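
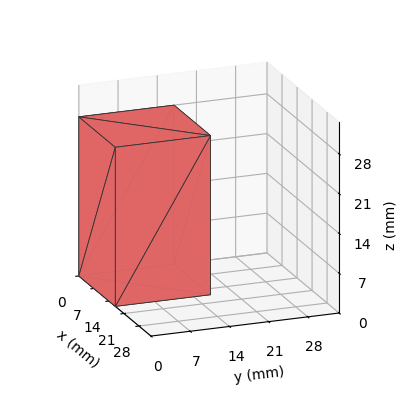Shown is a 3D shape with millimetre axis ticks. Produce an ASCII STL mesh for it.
Reading the render: the shape is a rectangular box, roughly 17 × 17 mm footprint and 28 mm tall (dimensions read to the nearest mm from the axis ticks). For the STL, each face is triangulated and given an outward normal.

solid part
  facet normal 0.0000 0.0000 -1.0000
    outer loop
      vertex 17.0 17.0 0.0
      vertex 17.0 0.0 0.0
      vertex 0.0 0.0 0.0
    endloop
  endfacet
  facet normal 0.0000 0.0000 -1.0000
    outer loop
      vertex 0.0 17.0 0.0
      vertex 17.0 17.0 0.0
      vertex 0.0 0.0 0.0
    endloop
  endfacet
  facet normal 0.0000 0.0000 1.0000
    outer loop
      vertex 0.0 0.0 28.0
      vertex 17.0 0.0 28.0
      vertex 17.0 17.0 28.0
    endloop
  endfacet
  facet normal 0.0000 0.0000 1.0000
    outer loop
      vertex 0.0 0.0 28.0
      vertex 17.0 17.0 28.0
      vertex 0.0 17.0 28.0
    endloop
  endfacet
  facet normal 0.0000 -1.0000 0.0000
    outer loop
      vertex 0.0 0.0 0.0
      vertex 17.0 0.0 0.0
      vertex 17.0 0.0 28.0
    endloop
  endfacet
  facet normal 0.0000 -1.0000 0.0000
    outer loop
      vertex 0.0 0.0 0.0
      vertex 17.0 0.0 28.0
      vertex 0.0 0.0 28.0
    endloop
  endfacet
  facet normal 0.0000 1.0000 0.0000
    outer loop
      vertex 17.0 17.0 28.0
      vertex 17.0 17.0 0.0
      vertex 0.0 17.0 0.0
    endloop
  endfacet
  facet normal 0.0000 1.0000 0.0000
    outer loop
      vertex 0.0 17.0 28.0
      vertex 17.0 17.0 28.0
      vertex 0.0 17.0 0.0
    endloop
  endfacet
  facet normal -1.0000 0.0000 0.0000
    outer loop
      vertex 0.0 17.0 28.0
      vertex 0.0 17.0 0.0
      vertex 0.0 0.0 0.0
    endloop
  endfacet
  facet normal -1.0000 0.0000 0.0000
    outer loop
      vertex 0.0 0.0 28.0
      vertex 0.0 17.0 28.0
      vertex 0.0 0.0 0.0
    endloop
  endfacet
  facet normal 1.0000 0.0000 0.0000
    outer loop
      vertex 17.0 0.0 0.0
      vertex 17.0 17.0 0.0
      vertex 17.0 17.0 28.0
    endloop
  endfacet
  facet normal 1.0000 0.0000 0.0000
    outer loop
      vertex 17.0 0.0 0.0
      vertex 17.0 17.0 28.0
      vertex 17.0 0.0 28.0
    endloop
  endfacet
endsolid part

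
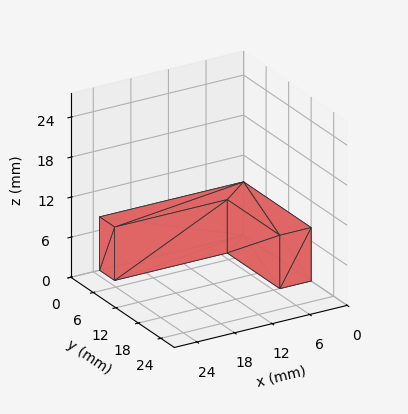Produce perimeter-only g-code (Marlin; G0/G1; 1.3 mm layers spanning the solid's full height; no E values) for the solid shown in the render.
Reading the render: the shape is an L-shaped prism: outer 23 × 18 mm, arm thicknesses ≈ 4 mm (horizontal) and 5 mm (vertical), extruded 8 mm in z (dimensions read to the nearest mm from the axis ticks). For the g-code, the solid's height is divided into equal slices at the stated Δz and each level perimeter traced with G1 moves after a G0 lift.

; perimeter-only toolpath
G21 ; units = mm
G90 ; absolute positioning
G28 ; home
; layer 1
G0 Z1.3
G0 X0.0 Y0.0
G1 X23.0 Y0.0
G1 X23.0 Y4.0
G1 X5.0 Y4.0
G1 X5.0 Y18.0
G1 X0.0 Y18.0
G1 X0.0 Y0.0
; layer 2
G0 Z2.7
G0 X0.0 Y0.0
G1 X23.0 Y0.0
G1 X23.0 Y4.0
G1 X5.0 Y4.0
G1 X5.0 Y18.0
G1 X0.0 Y18.0
G1 X0.0 Y0.0
; layer 3
G0 Z4.0
G0 X0.0 Y0.0
G1 X23.0 Y0.0
G1 X23.0 Y4.0
G1 X5.0 Y4.0
G1 X5.0 Y18.0
G1 X0.0 Y18.0
G1 X0.0 Y0.0
; layer 4
G0 Z5.3
G0 X0.0 Y0.0
G1 X23.0 Y0.0
G1 X23.0 Y4.0
G1 X5.0 Y4.0
G1 X5.0 Y18.0
G1 X0.0 Y18.0
G1 X0.0 Y0.0
; layer 5
G0 Z6.7
G0 X0.0 Y0.0
G1 X23.0 Y0.0
G1 X23.0 Y4.0
G1 X5.0 Y4.0
G1 X5.0 Y18.0
G1 X0.0 Y18.0
G1 X0.0 Y0.0
; layer 6
G0 Z8.0
G0 X0.0 Y0.0
G1 X23.0 Y0.0
G1 X23.0 Y4.0
G1 X5.0 Y4.0
G1 X5.0 Y18.0
G1 X0.0 Y18.0
G1 X0.0 Y0.0
M2 ; end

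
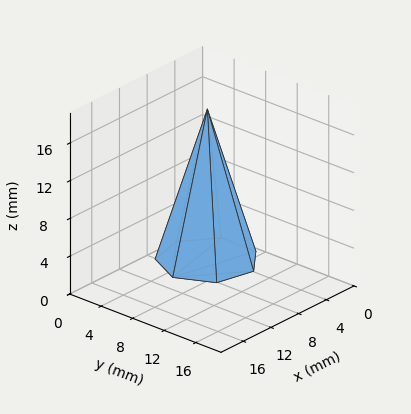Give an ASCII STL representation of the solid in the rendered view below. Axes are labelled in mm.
Reading the render: the shape is a regular 7-sided pyramid, base circumscribed radius ≈ 5 mm, apex at z ≈ 16 mm (dimensions read to the nearest mm from the axis ticks). For the STL, each face is triangulated and given an outward normal.

solid part
  facet normal 0.0000 0.0000 -1.0000
    outer loop
      vertex 3.9 9.9 0.0
      vertex 8.1 8.9 0.0
      vertex 10.0 5.0 0.0
    endloop
  endfacet
  facet normal 0.0000 0.0000 -1.0000
    outer loop
      vertex 0.5 7.2 0.0
      vertex 3.9 9.9 0.0
      vertex 10.0 5.0 0.0
    endloop
  endfacet
  facet normal 0.0000 0.0000 -1.0000
    outer loop
      vertex 0.5 2.8 0.0
      vertex 0.5 7.2 0.0
      vertex 10.0 5.0 0.0
    endloop
  endfacet
  facet normal 0.0000 0.0000 -1.0000
    outer loop
      vertex 3.9 0.1 0.0
      vertex 0.5 2.8 0.0
      vertex 10.0 5.0 0.0
    endloop
  endfacet
  facet normal 0.0000 0.0000 -1.0000
    outer loop
      vertex 8.1 1.1 0.0
      vertex 3.9 0.1 0.0
      vertex 10.0 5.0 0.0
    endloop
  endfacet
  facet normal 0.8655 0.4216 0.2705
    outer loop
      vertex 10.0 5.0 0.0
      vertex 8.1 8.9 0.0
      vertex 5.0 5.0 16.0
    endloop
  endfacet
  facet normal 0.2229 0.9363 0.2714
    outer loop
      vertex 8.1 8.9 0.0
      vertex 3.9 9.9 0.0
      vertex 5.0 5.0 16.0
    endloop
  endfacet
  facet normal -0.5984 0.7536 0.2719
    outer loop
      vertex 3.9 9.9 0.0
      vertex 0.5 7.2 0.0
      vertex 5.0 5.0 16.0
    endloop
  endfacet
  facet normal -0.9627 0.0000 0.2707
    outer loop
      vertex 0.5 7.2 0.0
      vertex 0.5 2.8 0.0
      vertex 5.0 5.0 16.0
    endloop
  endfacet
  facet normal -0.5984 -0.7536 0.2719
    outer loop
      vertex 0.5 2.8 0.0
      vertex 3.9 0.1 0.0
      vertex 5.0 5.0 16.0
    endloop
  endfacet
  facet normal 0.2229 -0.9363 0.2714
    outer loop
      vertex 3.9 0.1 0.0
      vertex 8.1 1.1 0.0
      vertex 5.0 5.0 16.0
    endloop
  endfacet
  facet normal 0.8655 -0.4216 0.2705
    outer loop
      vertex 8.1 1.1 0.0
      vertex 10.0 5.0 0.0
      vertex 5.0 5.0 16.0
    endloop
  endfacet
endsolid part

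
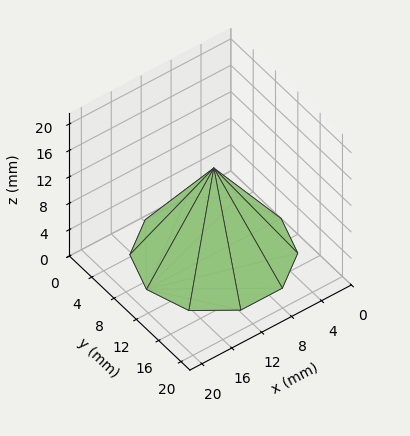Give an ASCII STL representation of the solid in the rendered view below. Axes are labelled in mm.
Reading the render: the shape is a regular 10-sided pyramid, base circumscribed radius ≈ 9 mm, apex at z ≈ 13 mm (dimensions read to the nearest mm from the axis ticks). For the STL, each face is triangulated and given an outward normal.

solid part
  facet normal 0.0000 0.0000 -1.0000
    outer loop
      vertex 11.78 17.56 0.00
      vertex 16.28 14.29 0.00
      vertex 18.00 9.00 0.00
    endloop
  endfacet
  facet normal 0.0000 0.0000 -1.0000
    outer loop
      vertex 6.22 17.56 0.00
      vertex 11.78 17.56 0.00
      vertex 18.00 9.00 0.00
    endloop
  endfacet
  facet normal 0.0000 0.0000 -1.0000
    outer loop
      vertex 1.72 14.29 0.00
      vertex 6.22 17.56 0.00
      vertex 18.00 9.00 0.00
    endloop
  endfacet
  facet normal 0.0000 0.0000 -1.0000
    outer loop
      vertex 0.00 9.00 0.00
      vertex 1.72 14.29 0.00
      vertex 18.00 9.00 0.00
    endloop
  endfacet
  facet normal 0.0000 0.0000 -1.0000
    outer loop
      vertex 1.72 3.71 0.00
      vertex 0.00 9.00 0.00
      vertex 18.00 9.00 0.00
    endloop
  endfacet
  facet normal 0.0000 0.0000 -1.0000
    outer loop
      vertex 6.22 0.44 0.00
      vertex 1.72 3.71 0.00
      vertex 18.00 9.00 0.00
    endloop
  endfacet
  facet normal 0.0000 0.0000 -1.0000
    outer loop
      vertex 11.78 0.44 0.00
      vertex 6.22 0.44 0.00
      vertex 18.00 9.00 0.00
    endloop
  endfacet
  facet normal 0.0000 0.0000 -1.0000
    outer loop
      vertex 16.28 3.71 0.00
      vertex 11.78 0.44 0.00
      vertex 18.00 9.00 0.00
    endloop
  endfacet
  facet normal 0.7943 0.2583 0.5499
    outer loop
      vertex 18.00 9.00 0.00
      vertex 16.28 14.29 0.00
      vertex 9.00 9.00 13.00
    endloop
  endfacet
  facet normal 0.4910 0.6757 0.5499
    outer loop
      vertex 16.28 14.29 0.00
      vertex 11.78 17.56 0.00
      vertex 9.00 9.00 13.00
    endloop
  endfacet
  facet normal 0.0000 0.8352 0.5499
    outer loop
      vertex 11.78 17.56 0.00
      vertex 6.22 17.56 0.00
      vertex 9.00 9.00 13.00
    endloop
  endfacet
  facet normal -0.4910 0.6757 0.5499
    outer loop
      vertex 6.22 17.56 0.00
      vertex 1.72 14.29 0.00
      vertex 9.00 9.00 13.00
    endloop
  endfacet
  facet normal -0.7943 0.2583 0.5499
    outer loop
      vertex 1.72 14.29 0.00
      vertex 0.00 9.00 0.00
      vertex 9.00 9.00 13.00
    endloop
  endfacet
  facet normal -0.7943 -0.2583 0.5499
    outer loop
      vertex 0.00 9.00 0.00
      vertex 1.72 3.71 0.00
      vertex 9.00 9.00 13.00
    endloop
  endfacet
  facet normal -0.4910 -0.6757 0.5499
    outer loop
      vertex 1.72 3.71 0.00
      vertex 6.22 0.44 0.00
      vertex 9.00 9.00 13.00
    endloop
  endfacet
  facet normal 0.0000 -0.8352 0.5499
    outer loop
      vertex 6.22 0.44 0.00
      vertex 11.78 0.44 0.00
      vertex 9.00 9.00 13.00
    endloop
  endfacet
  facet normal 0.4910 -0.6757 0.5499
    outer loop
      vertex 11.78 0.44 0.00
      vertex 16.28 3.71 0.00
      vertex 9.00 9.00 13.00
    endloop
  endfacet
  facet normal 0.7943 -0.2583 0.5499
    outer loop
      vertex 16.28 3.71 0.00
      vertex 18.00 9.00 0.00
      vertex 9.00 9.00 13.00
    endloop
  endfacet
endsolid part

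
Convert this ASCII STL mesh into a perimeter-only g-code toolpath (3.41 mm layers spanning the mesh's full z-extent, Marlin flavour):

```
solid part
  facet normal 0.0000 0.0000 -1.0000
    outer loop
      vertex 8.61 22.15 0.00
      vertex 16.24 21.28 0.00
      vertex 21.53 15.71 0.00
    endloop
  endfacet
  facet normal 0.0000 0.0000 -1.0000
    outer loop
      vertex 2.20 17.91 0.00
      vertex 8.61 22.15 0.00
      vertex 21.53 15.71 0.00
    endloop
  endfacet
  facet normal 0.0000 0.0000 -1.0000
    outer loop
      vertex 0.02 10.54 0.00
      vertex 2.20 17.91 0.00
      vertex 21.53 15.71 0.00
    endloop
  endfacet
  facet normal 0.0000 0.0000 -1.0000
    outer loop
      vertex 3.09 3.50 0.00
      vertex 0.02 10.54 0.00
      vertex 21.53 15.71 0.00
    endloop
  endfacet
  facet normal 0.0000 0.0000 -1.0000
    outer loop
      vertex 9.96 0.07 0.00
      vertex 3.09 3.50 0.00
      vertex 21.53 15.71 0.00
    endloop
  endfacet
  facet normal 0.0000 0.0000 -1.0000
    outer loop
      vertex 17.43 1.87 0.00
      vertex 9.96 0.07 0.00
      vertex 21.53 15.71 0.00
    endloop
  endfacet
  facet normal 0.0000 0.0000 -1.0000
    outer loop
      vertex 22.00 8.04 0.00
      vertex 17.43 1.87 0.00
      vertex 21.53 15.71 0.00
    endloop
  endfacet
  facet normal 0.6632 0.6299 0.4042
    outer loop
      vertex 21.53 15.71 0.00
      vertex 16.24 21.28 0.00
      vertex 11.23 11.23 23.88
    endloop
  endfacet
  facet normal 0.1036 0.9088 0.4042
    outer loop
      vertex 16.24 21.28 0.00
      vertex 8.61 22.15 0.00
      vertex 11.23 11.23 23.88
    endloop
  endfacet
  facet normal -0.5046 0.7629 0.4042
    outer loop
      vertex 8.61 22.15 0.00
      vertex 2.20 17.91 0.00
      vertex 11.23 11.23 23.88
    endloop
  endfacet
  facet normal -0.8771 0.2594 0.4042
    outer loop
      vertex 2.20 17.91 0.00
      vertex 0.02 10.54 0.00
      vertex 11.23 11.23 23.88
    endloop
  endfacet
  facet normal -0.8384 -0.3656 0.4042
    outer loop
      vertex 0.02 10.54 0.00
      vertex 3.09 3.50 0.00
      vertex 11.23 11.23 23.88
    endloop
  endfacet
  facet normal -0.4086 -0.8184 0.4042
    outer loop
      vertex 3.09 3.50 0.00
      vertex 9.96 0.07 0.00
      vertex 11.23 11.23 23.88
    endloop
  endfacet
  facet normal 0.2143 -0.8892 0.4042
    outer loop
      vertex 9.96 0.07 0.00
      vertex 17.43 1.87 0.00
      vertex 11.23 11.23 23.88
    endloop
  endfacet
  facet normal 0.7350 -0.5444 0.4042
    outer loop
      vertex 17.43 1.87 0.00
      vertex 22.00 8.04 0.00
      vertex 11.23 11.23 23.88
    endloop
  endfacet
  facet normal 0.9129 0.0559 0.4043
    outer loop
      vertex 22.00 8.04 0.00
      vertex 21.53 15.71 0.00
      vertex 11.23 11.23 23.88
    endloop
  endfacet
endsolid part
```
; perimeter-only toolpath
G21 ; units = mm
G90 ; absolute positioning
G28 ; home
; layer 1
G0 Z3.41
G0 X20.06 Y15.07
G1 X15.52 Y19.84
G1 X8.98 Y20.59
G1 X3.49 Y16.96
G1 X1.62 Y10.64
G1 X4.25 Y4.60
G1 X10.14 Y1.66
G1 X16.54 Y3.21
G1 X20.46 Y8.50
G1 X20.06 Y15.07
; layer 2
G0 Z6.82
G0 X18.59 Y14.43
G1 X14.81 Y18.41
G1 X9.36 Y19.03
G1 X4.78 Y16.00
G1 X3.22 Y10.74
G1 X5.42 Y5.71
G1 X10.32 Y3.26
G1 X15.66 Y4.54
G1 X18.92 Y8.95
G1 X18.59 Y14.43
; layer 3
G0 Z10.23
G0 X17.12 Y13.79
G1 X14.09 Y16.97
G1 X9.73 Y17.47
G1 X6.07 Y15.05
G1 X4.82 Y10.84
G1 X6.58 Y6.81
G1 X10.50 Y4.85
G1 X14.77 Y5.88
G1 X17.38 Y9.41
G1 X17.12 Y13.79
; layer 4
G0 Z13.65
G0 X15.64 Y13.15
G1 X13.38 Y15.54
G1 X10.11 Y15.91
G1 X7.36 Y14.09
G1 X6.43 Y10.93
G1 X7.74 Y7.92
G1 X10.69 Y6.45
G1 X13.89 Y7.22
G1 X15.85 Y9.86
G1 X15.64 Y13.15
; layer 5
G0 Z17.06
G0 X14.17 Y12.51
G1 X12.66 Y14.10
G1 X10.48 Y14.35
G1 X8.65 Y13.14
G1 X8.03 Y11.03
G1 X8.90 Y9.02
G1 X10.87 Y8.04
G1 X13.00 Y8.56
G1 X14.31 Y10.32
G1 X14.17 Y12.51
; layer 6
G0 Z20.47
G0 X12.70 Y11.87
G1 X11.95 Y12.67
G1 X10.86 Y12.79
G1 X9.94 Y12.18
G1 X9.63 Y11.13
G1 X10.07 Y10.13
G1 X11.05 Y9.64
G1 X12.12 Y9.89
G1 X12.77 Y10.77
G1 X12.70 Y11.87
M2 ; end

The solid is a regular 9-sided pyramid, base circumscribed radius ≈ 11.2 mm, apex at z ≈ 23.9 mm. Slicing at Δz = 3.41 mm — 7 equal slices spanning the solid's height, so layer i sits at z = i·h/7 — gives 6 non-empty perimeters. Each is a 9-segment closed polygon; G0 lifts to the layer z and rapids to the start vertex, then G1 traces the edges. The cross-section shrinks linearly with z (the slice at the apex is degenerate and omitted).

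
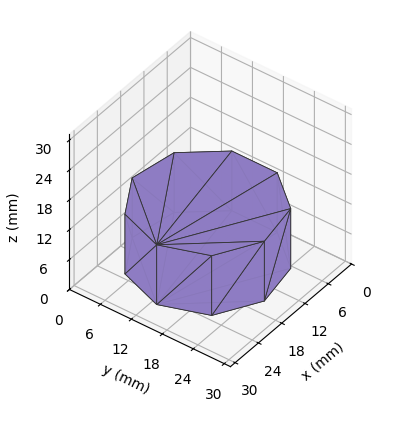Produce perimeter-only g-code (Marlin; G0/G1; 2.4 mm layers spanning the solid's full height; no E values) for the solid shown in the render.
Reading the render: the shape is a regular 9-sided prism (a cylinder approximated with 9 flat sides), circumscribed radius ≈ 13 mm, height ≈ 12 mm (dimensions read to the nearest mm from the axis ticks). For the g-code, the solid's height is divided into equal slices at the stated Δz and each level perimeter traced with G1 moves after a G0 lift.

; perimeter-only toolpath
G21 ; units = mm
G90 ; absolute positioning
G28 ; home
; layer 1
G0 Z2.4
G0 X26.0 Y13.0
G1 X23.0 Y21.4
G1 X15.3 Y25.8
G1 X6.5 Y24.3
G1 X0.8 Y17.4
G1 X0.8 Y8.6
G1 X6.5 Y1.7
G1 X15.3 Y0.2
G1 X23.0 Y4.6
G1 X26.0 Y13.0
; layer 2
G0 Z4.8
G0 X26.0 Y13.0
G1 X23.0 Y21.4
G1 X15.3 Y25.8
G1 X6.5 Y24.3
G1 X0.8 Y17.4
G1 X0.8 Y8.6
G1 X6.5 Y1.7
G1 X15.3 Y0.2
G1 X23.0 Y4.6
G1 X26.0 Y13.0
; layer 3
G0 Z7.2
G0 X26.0 Y13.0
G1 X23.0 Y21.4
G1 X15.3 Y25.8
G1 X6.5 Y24.3
G1 X0.8 Y17.4
G1 X0.8 Y8.6
G1 X6.5 Y1.7
G1 X15.3 Y0.2
G1 X23.0 Y4.6
G1 X26.0 Y13.0
; layer 4
G0 Z9.6
G0 X26.0 Y13.0
G1 X23.0 Y21.4
G1 X15.3 Y25.8
G1 X6.5 Y24.3
G1 X0.8 Y17.4
G1 X0.8 Y8.6
G1 X6.5 Y1.7
G1 X15.3 Y0.2
G1 X23.0 Y4.6
G1 X26.0 Y13.0
; layer 5
G0 Z12.0
G0 X26.0 Y13.0
G1 X23.0 Y21.4
G1 X15.3 Y25.8
G1 X6.5 Y24.3
G1 X0.8 Y17.4
G1 X0.8 Y8.6
G1 X6.5 Y1.7
G1 X15.3 Y0.2
G1 X23.0 Y4.6
G1 X26.0 Y13.0
M2 ; end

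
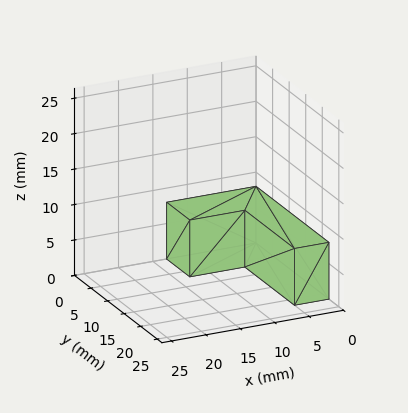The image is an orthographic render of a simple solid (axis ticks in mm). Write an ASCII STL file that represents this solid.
Reading the render: the shape is an L-shaped prism: outer 13 × 22 mm, arm thicknesses ≈ 7 mm (horizontal) and 5 mm (vertical), extruded 8 mm in z (dimensions read to the nearest mm from the axis ticks). For the STL, each face is triangulated and given an outward normal.

solid part
  facet normal 0.0000 0.0000 -1.0000
    outer loop
      vertex 13.000 7.000 0.000
      vertex 13.000 0.000 0.000
      vertex 0.000 0.000 0.000
    endloop
  endfacet
  facet normal 0.0000 0.0000 -1.0000
    outer loop
      vertex 5.000 7.000 0.000
      vertex 13.000 7.000 0.000
      vertex 0.000 0.000 0.000
    endloop
  endfacet
  facet normal 0.0000 0.0000 -1.0000
    outer loop
      vertex 5.000 22.000 0.000
      vertex 5.000 7.000 0.000
      vertex 0.000 0.000 0.000
    endloop
  endfacet
  facet normal 0.0000 0.0000 -1.0000
    outer loop
      vertex 0.000 22.000 0.000
      vertex 5.000 22.000 0.000
      vertex 0.000 0.000 0.000
    endloop
  endfacet
  facet normal 0.0000 0.0000 1.0000
    outer loop
      vertex 0.000 0.000 8.000
      vertex 13.000 0.000 8.000
      vertex 13.000 7.000 8.000
    endloop
  endfacet
  facet normal 0.0000 0.0000 1.0000
    outer loop
      vertex 0.000 0.000 8.000
      vertex 13.000 7.000 8.000
      vertex 5.000 7.000 8.000
    endloop
  endfacet
  facet normal 0.0000 0.0000 1.0000
    outer loop
      vertex 0.000 0.000 8.000
      vertex 5.000 7.000 8.000
      vertex 5.000 22.000 8.000
    endloop
  endfacet
  facet normal 0.0000 0.0000 1.0000
    outer loop
      vertex 0.000 0.000 8.000
      vertex 5.000 22.000 8.000
      vertex 0.000 22.000 8.000
    endloop
  endfacet
  facet normal 0.0000 -1.0000 0.0000
    outer loop
      vertex 0.000 0.000 0.000
      vertex 13.000 0.000 0.000
      vertex 13.000 0.000 8.000
    endloop
  endfacet
  facet normal 0.0000 -1.0000 0.0000
    outer loop
      vertex 0.000 0.000 0.000
      vertex 13.000 0.000 8.000
      vertex 0.000 0.000 8.000
    endloop
  endfacet
  facet normal 1.0000 0.0000 0.0000
    outer loop
      vertex 13.000 0.000 0.000
      vertex 13.000 7.000 0.000
      vertex 13.000 7.000 8.000
    endloop
  endfacet
  facet normal 1.0000 0.0000 0.0000
    outer loop
      vertex 13.000 0.000 0.000
      vertex 13.000 7.000 8.000
      vertex 13.000 0.000 8.000
    endloop
  endfacet
  facet normal 0.0000 1.0000 0.0000
    outer loop
      vertex 13.000 7.000 0.000
      vertex 5.000 7.000 0.000
      vertex 5.000 7.000 8.000
    endloop
  endfacet
  facet normal 0.0000 1.0000 0.0000
    outer loop
      vertex 13.000 7.000 0.000
      vertex 5.000 7.000 8.000
      vertex 13.000 7.000 8.000
    endloop
  endfacet
  facet normal 1.0000 0.0000 0.0000
    outer loop
      vertex 5.000 7.000 0.000
      vertex 5.000 22.000 0.000
      vertex 5.000 22.000 8.000
    endloop
  endfacet
  facet normal 1.0000 0.0000 0.0000
    outer loop
      vertex 5.000 7.000 0.000
      vertex 5.000 22.000 8.000
      vertex 5.000 7.000 8.000
    endloop
  endfacet
  facet normal 0.0000 1.0000 0.0000
    outer loop
      vertex 5.000 22.000 0.000
      vertex 0.000 22.000 0.000
      vertex 0.000 22.000 8.000
    endloop
  endfacet
  facet normal 0.0000 1.0000 0.0000
    outer loop
      vertex 5.000 22.000 0.000
      vertex 0.000 22.000 8.000
      vertex 5.000 22.000 8.000
    endloop
  endfacet
  facet normal -1.0000 0.0000 0.0000
    outer loop
      vertex 0.000 22.000 0.000
      vertex 0.000 0.000 0.000
      vertex 0.000 0.000 8.000
    endloop
  endfacet
  facet normal -1.0000 0.0000 0.0000
    outer loop
      vertex 0.000 22.000 0.000
      vertex 0.000 0.000 8.000
      vertex 0.000 22.000 8.000
    endloop
  endfacet
endsolid part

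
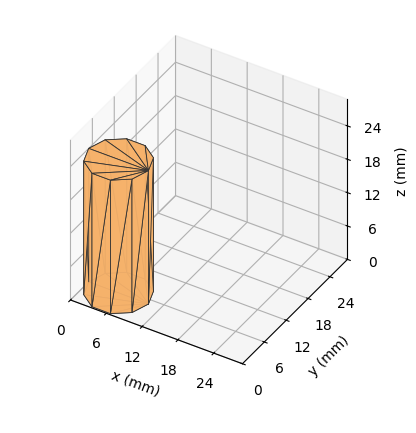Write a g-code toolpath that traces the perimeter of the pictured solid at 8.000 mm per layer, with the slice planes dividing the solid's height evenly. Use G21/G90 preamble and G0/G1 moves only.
Reading the render: the shape is a regular 10-sided prism (a cylinder approximated with 10 flat sides), circumscribed radius ≈ 5 mm, height ≈ 24 mm (dimensions read to the nearest mm from the axis ticks). For the g-code, the solid's height is divided into equal slices at the stated Δz and each level perimeter traced with G1 moves after a G0 lift.

; perimeter-only toolpath
G21 ; units = mm
G90 ; absolute positioning
G28 ; home
; layer 1
G0 Z8.000
G0 X10.000 Y5.000
G1 X9.045 Y7.939
G1 X6.545 Y9.755
G1 X3.455 Y9.755
G1 X0.955 Y7.939
G1 X0.000 Y5.000
G1 X0.955 Y2.061
G1 X3.455 Y0.245
G1 X6.545 Y0.245
G1 X9.045 Y2.061
G1 X10.000 Y5.000
; layer 2
G0 Z16.000
G0 X10.000 Y5.000
G1 X9.045 Y7.939
G1 X6.545 Y9.755
G1 X3.455 Y9.755
G1 X0.955 Y7.939
G1 X0.000 Y5.000
G1 X0.955 Y2.061
G1 X3.455 Y0.245
G1 X6.545 Y0.245
G1 X9.045 Y2.061
G1 X10.000 Y5.000
; layer 3
G0 Z24.000
G0 X10.000 Y5.000
G1 X9.045 Y7.939
G1 X6.545 Y9.755
G1 X3.455 Y9.755
G1 X0.955 Y7.939
G1 X0.000 Y5.000
G1 X0.955 Y2.061
G1 X3.455 Y0.245
G1 X6.545 Y0.245
G1 X9.045 Y2.061
G1 X10.000 Y5.000
M2 ; end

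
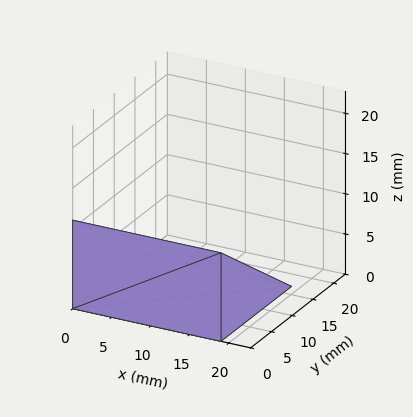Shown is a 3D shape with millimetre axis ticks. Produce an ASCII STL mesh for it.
Reading the render: the shape is a wedge (ramp): 19 × 17 mm base, rising to 11 mm along the y=0 edge and sloping linearly to z=0 at y=17 (dimensions read to the nearest mm from the axis ticks). For the STL, each face is triangulated and given an outward normal.

solid part
  facet normal 0.0000 0.0000 -1.0000
    outer loop
      vertex 19.000 17.000 0.000
      vertex 19.000 0.000 0.000
      vertex 0.000 0.000 0.000
    endloop
  endfacet
  facet normal 0.0000 0.0000 -1.0000
    outer loop
      vertex 0.000 17.000 0.000
      vertex 19.000 17.000 0.000
      vertex 0.000 0.000 0.000
    endloop
  endfacet
  facet normal 0.0000 -1.0000 0.0000
    outer loop
      vertex 0.000 0.000 0.000
      vertex 19.000 0.000 0.000
      vertex 19.000 0.000 11.000
    endloop
  endfacet
  facet normal 0.0000 -1.0000 0.0000
    outer loop
      vertex 0.000 0.000 0.000
      vertex 19.000 0.000 11.000
      vertex 0.000 0.000 11.000
    endloop
  endfacet
  facet normal 0.0000 0.5433 0.8396
    outer loop
      vertex 0.000 0.000 11.000
      vertex 19.000 0.000 11.000
      vertex 19.000 17.000 0.000
    endloop
  endfacet
  facet normal 0.0000 0.5433 0.8396
    outer loop
      vertex 0.000 0.000 11.000
      vertex 19.000 17.000 0.000
      vertex 0.000 17.000 0.000
    endloop
  endfacet
  facet normal -1.0000 0.0000 0.0000
    outer loop
      vertex 0.000 0.000 11.000
      vertex 0.000 17.000 0.000
      vertex 0.000 0.000 0.000
    endloop
  endfacet
  facet normal 1.0000 0.0000 0.0000
    outer loop
      vertex 19.000 0.000 0.000
      vertex 19.000 17.000 0.000
      vertex 19.000 0.000 11.000
    endloop
  endfacet
endsolid part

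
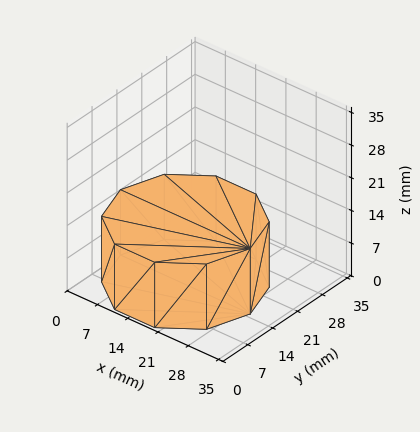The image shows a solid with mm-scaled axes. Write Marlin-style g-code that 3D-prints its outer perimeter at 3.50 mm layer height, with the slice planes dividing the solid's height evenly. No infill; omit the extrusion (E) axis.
Reading the render: the shape is a regular 10-sided prism (a cylinder approximated with 10 flat sides), circumscribed radius ≈ 15 mm, height ≈ 14 mm (dimensions read to the nearest mm from the axis ticks). For the g-code, the solid's height is divided into equal slices at the stated Δz and each level perimeter traced with G1 moves after a G0 lift.

; perimeter-only toolpath
G21 ; units = mm
G90 ; absolute positioning
G28 ; home
; layer 1
G0 Z3.50
G0 X30.00 Y15.00
G1 X27.14 Y23.82
G1 X19.64 Y29.27
G1 X10.36 Y29.27
G1 X2.86 Y23.82
G1 X0.00 Y15.00
G1 X2.86 Y6.18
G1 X10.36 Y0.73
G1 X19.64 Y0.73
G1 X27.14 Y6.18
G1 X30.00 Y15.00
; layer 2
G0 Z7.00
G0 X30.00 Y15.00
G1 X27.14 Y23.82
G1 X19.64 Y29.27
G1 X10.36 Y29.27
G1 X2.86 Y23.82
G1 X0.00 Y15.00
G1 X2.86 Y6.18
G1 X10.36 Y0.73
G1 X19.64 Y0.73
G1 X27.14 Y6.18
G1 X30.00 Y15.00
; layer 3
G0 Z10.50
G0 X30.00 Y15.00
G1 X27.14 Y23.82
G1 X19.64 Y29.27
G1 X10.36 Y29.27
G1 X2.86 Y23.82
G1 X0.00 Y15.00
G1 X2.86 Y6.18
G1 X10.36 Y0.73
G1 X19.64 Y0.73
G1 X27.14 Y6.18
G1 X30.00 Y15.00
; layer 4
G0 Z14.00
G0 X30.00 Y15.00
G1 X27.14 Y23.82
G1 X19.64 Y29.27
G1 X10.36 Y29.27
G1 X2.86 Y23.82
G1 X0.00 Y15.00
G1 X2.86 Y6.18
G1 X10.36 Y0.73
G1 X19.64 Y0.73
G1 X27.14 Y6.18
G1 X30.00 Y15.00
M2 ; end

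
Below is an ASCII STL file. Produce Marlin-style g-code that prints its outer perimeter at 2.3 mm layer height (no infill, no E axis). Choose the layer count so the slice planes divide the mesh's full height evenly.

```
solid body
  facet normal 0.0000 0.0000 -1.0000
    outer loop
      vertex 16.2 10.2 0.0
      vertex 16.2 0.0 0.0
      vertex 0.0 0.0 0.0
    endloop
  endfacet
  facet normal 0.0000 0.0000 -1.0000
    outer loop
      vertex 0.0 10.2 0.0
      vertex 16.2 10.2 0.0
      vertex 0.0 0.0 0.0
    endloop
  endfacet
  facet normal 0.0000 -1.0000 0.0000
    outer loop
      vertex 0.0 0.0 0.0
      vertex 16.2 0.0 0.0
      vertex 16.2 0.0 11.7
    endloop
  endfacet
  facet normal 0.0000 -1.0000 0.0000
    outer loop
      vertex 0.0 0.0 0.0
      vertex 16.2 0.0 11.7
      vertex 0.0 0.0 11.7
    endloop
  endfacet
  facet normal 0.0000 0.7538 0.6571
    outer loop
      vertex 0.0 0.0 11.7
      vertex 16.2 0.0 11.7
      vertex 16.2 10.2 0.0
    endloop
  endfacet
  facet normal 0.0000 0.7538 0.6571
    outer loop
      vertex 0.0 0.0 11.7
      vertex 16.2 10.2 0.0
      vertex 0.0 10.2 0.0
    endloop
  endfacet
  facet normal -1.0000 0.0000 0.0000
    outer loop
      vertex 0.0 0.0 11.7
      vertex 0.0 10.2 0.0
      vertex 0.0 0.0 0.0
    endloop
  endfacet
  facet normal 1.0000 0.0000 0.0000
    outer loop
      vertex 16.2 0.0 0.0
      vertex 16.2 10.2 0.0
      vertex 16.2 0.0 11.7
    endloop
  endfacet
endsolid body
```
; perimeter-only toolpath
G21 ; units = mm
G90 ; absolute positioning
G28 ; home
; layer 1
G0 Z2.3
G0 X0.0 Y0.0
G1 X16.2 Y0.0
G1 X16.2 Y8.2
G1 X0.0 Y8.2
G1 X0.0 Y0.0
; layer 2
G0 Z4.7
G0 X0.0 Y0.0
G1 X16.2 Y0.0
G1 X16.2 Y6.1
G1 X0.0 Y6.1
G1 X0.0 Y0.0
; layer 3
G0 Z7.0
G0 X0.0 Y0.0
G1 X16.2 Y0.0
G1 X16.2 Y4.1
G1 X0.0 Y4.1
G1 X0.0 Y0.0
; layer 4
G0 Z9.4
G0 X0.0 Y0.0
G1 X16.2 Y0.0
G1 X16.2 Y2.0
G1 X0.0 Y2.0
G1 X0.0 Y0.0
M2 ; end

The solid is a wedge (ramp): 16.2 × 10.2 mm base, rising to 11.7 mm along the y=0 edge and sloping linearly to z=0 at y=10.2. Slicing at Δz = 2.3 mm — 5 equal slices spanning the solid's height, so layer i sits at z = i·h/5 — gives 4 non-empty perimeters. Each is a 4-segment closed polygon; G0 lifts to the layer z and rapids to the start vertex, then G1 traces the edges. The cross-section shrinks linearly with z (the slice at the apex is degenerate and omitted).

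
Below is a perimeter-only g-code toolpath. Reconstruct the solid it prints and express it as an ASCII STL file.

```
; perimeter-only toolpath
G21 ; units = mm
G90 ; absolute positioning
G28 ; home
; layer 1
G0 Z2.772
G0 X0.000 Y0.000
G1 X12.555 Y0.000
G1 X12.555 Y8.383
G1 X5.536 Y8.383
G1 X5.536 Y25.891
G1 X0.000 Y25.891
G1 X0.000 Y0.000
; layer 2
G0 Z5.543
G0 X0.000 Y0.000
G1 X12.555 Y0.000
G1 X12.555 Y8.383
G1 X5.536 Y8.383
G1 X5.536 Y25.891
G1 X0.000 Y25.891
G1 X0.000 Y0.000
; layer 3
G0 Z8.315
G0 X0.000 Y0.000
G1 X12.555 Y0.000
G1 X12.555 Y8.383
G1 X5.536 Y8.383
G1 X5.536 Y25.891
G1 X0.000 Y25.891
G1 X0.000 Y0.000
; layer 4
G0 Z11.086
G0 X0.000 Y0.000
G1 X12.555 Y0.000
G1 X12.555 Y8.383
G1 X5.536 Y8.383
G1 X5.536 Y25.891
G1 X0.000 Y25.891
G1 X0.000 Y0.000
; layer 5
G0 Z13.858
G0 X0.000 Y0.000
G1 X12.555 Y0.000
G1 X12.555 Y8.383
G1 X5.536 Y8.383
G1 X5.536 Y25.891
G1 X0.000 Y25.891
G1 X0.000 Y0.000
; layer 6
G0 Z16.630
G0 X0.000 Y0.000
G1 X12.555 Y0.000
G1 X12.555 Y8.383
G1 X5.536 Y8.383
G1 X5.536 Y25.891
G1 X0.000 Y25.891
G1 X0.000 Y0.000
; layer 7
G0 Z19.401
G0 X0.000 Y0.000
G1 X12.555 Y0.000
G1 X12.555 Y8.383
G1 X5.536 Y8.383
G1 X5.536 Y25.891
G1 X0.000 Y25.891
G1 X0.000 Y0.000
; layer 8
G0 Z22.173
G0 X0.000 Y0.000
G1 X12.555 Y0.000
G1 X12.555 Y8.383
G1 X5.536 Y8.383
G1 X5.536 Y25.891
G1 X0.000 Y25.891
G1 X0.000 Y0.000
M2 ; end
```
solid part
  facet normal 0.0000 0.0000 -1.0000
    outer loop
      vertex 12.555 8.383 0.000
      vertex 12.555 0.000 0.000
      vertex 0.000 0.000 0.000
    endloop
  endfacet
  facet normal 0.0000 0.0000 -1.0000
    outer loop
      vertex 5.536 8.383 0.000
      vertex 12.555 8.383 0.000
      vertex 0.000 0.000 0.000
    endloop
  endfacet
  facet normal 0.0000 0.0000 -1.0000
    outer loop
      vertex 5.536 25.891 0.000
      vertex 5.536 8.383 0.000
      vertex 0.000 0.000 0.000
    endloop
  endfacet
  facet normal 0.0000 0.0000 -1.0000
    outer loop
      vertex 0.000 25.891 0.000
      vertex 5.536 25.891 0.000
      vertex 0.000 0.000 0.000
    endloop
  endfacet
  facet normal 0.0000 0.0000 1.0000
    outer loop
      vertex 0.000 0.000 22.173
      vertex 12.555 0.000 22.173
      vertex 12.555 8.383 22.173
    endloop
  endfacet
  facet normal 0.0000 0.0000 1.0000
    outer loop
      vertex 0.000 0.000 22.173
      vertex 12.555 8.383 22.173
      vertex 5.536 8.383 22.173
    endloop
  endfacet
  facet normal 0.0000 0.0000 1.0000
    outer loop
      vertex 0.000 0.000 22.173
      vertex 5.536 8.383 22.173
      vertex 5.536 25.891 22.173
    endloop
  endfacet
  facet normal 0.0000 0.0000 1.0000
    outer loop
      vertex 0.000 0.000 22.173
      vertex 5.536 25.891 22.173
      vertex 0.000 25.891 22.173
    endloop
  endfacet
  facet normal 0.0000 -1.0000 0.0000
    outer loop
      vertex 0.000 0.000 0.000
      vertex 12.555 0.000 0.000
      vertex 12.555 0.000 22.173
    endloop
  endfacet
  facet normal 0.0000 -1.0000 0.0000
    outer loop
      vertex 0.000 0.000 0.000
      vertex 12.555 0.000 22.173
      vertex 0.000 0.000 22.173
    endloop
  endfacet
  facet normal 1.0000 0.0000 0.0000
    outer loop
      vertex 12.555 0.000 0.000
      vertex 12.555 8.383 0.000
      vertex 12.555 8.383 22.173
    endloop
  endfacet
  facet normal 1.0000 0.0000 0.0000
    outer loop
      vertex 12.555 0.000 0.000
      vertex 12.555 8.383 22.173
      vertex 12.555 0.000 22.173
    endloop
  endfacet
  facet normal 0.0000 1.0000 0.0000
    outer loop
      vertex 12.555 8.383 0.000
      vertex 5.536 8.383 0.000
      vertex 5.536 8.383 22.173
    endloop
  endfacet
  facet normal 0.0000 1.0000 0.0000
    outer loop
      vertex 12.555 8.383 0.000
      vertex 5.536 8.383 22.173
      vertex 12.555 8.383 22.173
    endloop
  endfacet
  facet normal 1.0000 0.0000 0.0000
    outer loop
      vertex 5.536 8.383 0.000
      vertex 5.536 25.891 0.000
      vertex 5.536 25.891 22.173
    endloop
  endfacet
  facet normal 1.0000 0.0000 0.0000
    outer loop
      vertex 5.536 8.383 0.000
      vertex 5.536 25.891 22.173
      vertex 5.536 8.383 22.173
    endloop
  endfacet
  facet normal 0.0000 1.0000 0.0000
    outer loop
      vertex 5.536 25.891 0.000
      vertex 0.000 25.891 0.000
      vertex 0.000 25.891 22.173
    endloop
  endfacet
  facet normal 0.0000 1.0000 0.0000
    outer loop
      vertex 5.536 25.891 0.000
      vertex 0.000 25.891 22.173
      vertex 5.536 25.891 22.173
    endloop
  endfacet
  facet normal -1.0000 0.0000 0.0000
    outer loop
      vertex 0.000 25.891 0.000
      vertex 0.000 0.000 0.000
      vertex 0.000 0.000 22.173
    endloop
  endfacet
  facet normal -1.0000 0.0000 0.0000
    outer loop
      vertex 0.000 25.891 0.000
      vertex 0.000 0.000 22.173
      vertex 0.000 25.891 22.173
    endloop
  endfacet
endsolid part

The G0 Z moves step by Δz≈2.772 mm. Every layer's G1 loop is the same polygon, so the solid is a straight extrusion of it from z=0 to z≈22.2. Closing with flat bottom and top caps and triangulating gives 20 facets — an L-shaped prism: outer 12.6 × 25.9 mm, arm thicknesses ≈ 8.38 mm (horizontal) and 5.54 mm (vertical), extruded 22.2 mm in z.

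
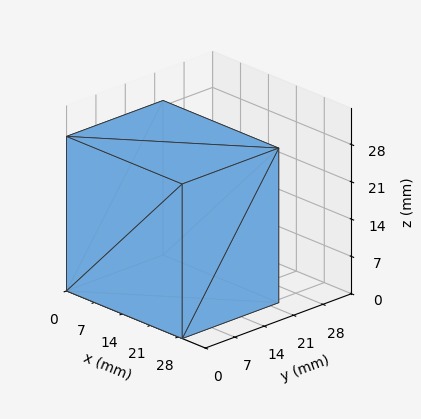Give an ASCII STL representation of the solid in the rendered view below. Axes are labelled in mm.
Reading the render: the shape is a rectangular box, roughly 29 × 23 mm footprint and 29 mm tall (dimensions read to the nearest mm from the axis ticks). For the STL, each face is triangulated and given an outward normal.

solid part
  facet normal 0.0000 0.0000 -1.0000
    outer loop
      vertex 29.00 23.00 0.00
      vertex 29.00 0.00 0.00
      vertex 0.00 0.00 0.00
    endloop
  endfacet
  facet normal 0.0000 0.0000 -1.0000
    outer loop
      vertex 0.00 23.00 0.00
      vertex 29.00 23.00 0.00
      vertex 0.00 0.00 0.00
    endloop
  endfacet
  facet normal 0.0000 0.0000 1.0000
    outer loop
      vertex 0.00 0.00 29.00
      vertex 29.00 0.00 29.00
      vertex 29.00 23.00 29.00
    endloop
  endfacet
  facet normal 0.0000 0.0000 1.0000
    outer loop
      vertex 0.00 0.00 29.00
      vertex 29.00 23.00 29.00
      vertex 0.00 23.00 29.00
    endloop
  endfacet
  facet normal 0.0000 -1.0000 0.0000
    outer loop
      vertex 0.00 0.00 0.00
      vertex 29.00 0.00 0.00
      vertex 29.00 0.00 29.00
    endloop
  endfacet
  facet normal 0.0000 -1.0000 0.0000
    outer loop
      vertex 0.00 0.00 0.00
      vertex 29.00 0.00 29.00
      vertex 0.00 0.00 29.00
    endloop
  endfacet
  facet normal 0.0000 1.0000 0.0000
    outer loop
      vertex 29.00 23.00 29.00
      vertex 29.00 23.00 0.00
      vertex 0.00 23.00 0.00
    endloop
  endfacet
  facet normal 0.0000 1.0000 0.0000
    outer loop
      vertex 0.00 23.00 29.00
      vertex 29.00 23.00 29.00
      vertex 0.00 23.00 0.00
    endloop
  endfacet
  facet normal -1.0000 0.0000 0.0000
    outer loop
      vertex 0.00 23.00 29.00
      vertex 0.00 23.00 0.00
      vertex 0.00 0.00 0.00
    endloop
  endfacet
  facet normal -1.0000 0.0000 0.0000
    outer loop
      vertex 0.00 0.00 29.00
      vertex 0.00 23.00 29.00
      vertex 0.00 0.00 0.00
    endloop
  endfacet
  facet normal 1.0000 0.0000 0.0000
    outer loop
      vertex 29.00 0.00 0.00
      vertex 29.00 23.00 0.00
      vertex 29.00 23.00 29.00
    endloop
  endfacet
  facet normal 1.0000 0.0000 0.0000
    outer loop
      vertex 29.00 0.00 0.00
      vertex 29.00 23.00 29.00
      vertex 29.00 0.00 29.00
    endloop
  endfacet
endsolid part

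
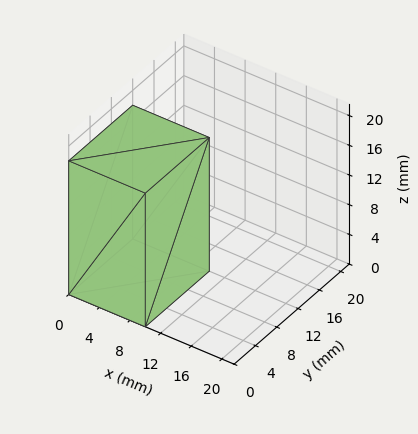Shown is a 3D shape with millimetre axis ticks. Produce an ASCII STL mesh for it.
Reading the render: the shape is a rectangular box, roughly 10 × 12 mm footprint and 18 mm tall (dimensions read to the nearest mm from the axis ticks). For the STL, each face is triangulated and given an outward normal.

solid part
  facet normal 0.0000 0.0000 -1.0000
    outer loop
      vertex 10.0 12.0 0.0
      vertex 10.0 0.0 0.0
      vertex 0.0 0.0 0.0
    endloop
  endfacet
  facet normal 0.0000 0.0000 -1.0000
    outer loop
      vertex 0.0 12.0 0.0
      vertex 10.0 12.0 0.0
      vertex 0.0 0.0 0.0
    endloop
  endfacet
  facet normal 0.0000 0.0000 1.0000
    outer loop
      vertex 0.0 0.0 18.0
      vertex 10.0 0.0 18.0
      vertex 10.0 12.0 18.0
    endloop
  endfacet
  facet normal 0.0000 0.0000 1.0000
    outer loop
      vertex 0.0 0.0 18.0
      vertex 10.0 12.0 18.0
      vertex 0.0 12.0 18.0
    endloop
  endfacet
  facet normal 0.0000 -1.0000 0.0000
    outer loop
      vertex 0.0 0.0 0.0
      vertex 10.0 0.0 0.0
      vertex 10.0 0.0 18.0
    endloop
  endfacet
  facet normal 0.0000 -1.0000 0.0000
    outer loop
      vertex 0.0 0.0 0.0
      vertex 10.0 0.0 18.0
      vertex 0.0 0.0 18.0
    endloop
  endfacet
  facet normal 0.0000 1.0000 0.0000
    outer loop
      vertex 10.0 12.0 18.0
      vertex 10.0 12.0 0.0
      vertex 0.0 12.0 0.0
    endloop
  endfacet
  facet normal 0.0000 1.0000 0.0000
    outer loop
      vertex 0.0 12.0 18.0
      vertex 10.0 12.0 18.0
      vertex 0.0 12.0 0.0
    endloop
  endfacet
  facet normal -1.0000 0.0000 0.0000
    outer loop
      vertex 0.0 12.0 18.0
      vertex 0.0 12.0 0.0
      vertex 0.0 0.0 0.0
    endloop
  endfacet
  facet normal -1.0000 0.0000 0.0000
    outer loop
      vertex 0.0 0.0 18.0
      vertex 0.0 12.0 18.0
      vertex 0.0 0.0 0.0
    endloop
  endfacet
  facet normal 1.0000 0.0000 0.0000
    outer loop
      vertex 10.0 0.0 0.0
      vertex 10.0 12.0 0.0
      vertex 10.0 12.0 18.0
    endloop
  endfacet
  facet normal 1.0000 0.0000 0.0000
    outer loop
      vertex 10.0 0.0 0.0
      vertex 10.0 12.0 18.0
      vertex 10.0 0.0 18.0
    endloop
  endfacet
endsolid part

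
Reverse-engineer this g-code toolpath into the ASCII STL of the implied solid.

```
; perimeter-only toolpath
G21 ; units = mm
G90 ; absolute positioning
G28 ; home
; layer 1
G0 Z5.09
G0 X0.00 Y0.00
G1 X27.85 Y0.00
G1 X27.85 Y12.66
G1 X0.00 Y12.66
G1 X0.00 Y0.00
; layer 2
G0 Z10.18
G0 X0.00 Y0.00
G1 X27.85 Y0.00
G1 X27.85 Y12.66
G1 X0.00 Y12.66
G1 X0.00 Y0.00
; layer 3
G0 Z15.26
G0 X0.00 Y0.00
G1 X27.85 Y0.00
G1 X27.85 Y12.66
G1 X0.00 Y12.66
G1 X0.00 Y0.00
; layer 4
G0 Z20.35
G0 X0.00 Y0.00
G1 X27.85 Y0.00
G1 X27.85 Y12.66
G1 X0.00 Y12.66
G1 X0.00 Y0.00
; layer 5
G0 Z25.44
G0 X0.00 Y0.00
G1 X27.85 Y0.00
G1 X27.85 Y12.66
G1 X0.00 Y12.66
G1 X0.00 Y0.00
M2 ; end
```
solid part
  facet normal 0.0000 0.0000 -1.0000
    outer loop
      vertex 27.85 12.66 0.00
      vertex 27.85 0.00 0.00
      vertex 0.00 0.00 0.00
    endloop
  endfacet
  facet normal 0.0000 0.0000 -1.0000
    outer loop
      vertex 0.00 12.66 0.00
      vertex 27.85 12.66 0.00
      vertex 0.00 0.00 0.00
    endloop
  endfacet
  facet normal 0.0000 0.0000 1.0000
    outer loop
      vertex 0.00 0.00 25.44
      vertex 27.85 0.00 25.44
      vertex 27.85 12.66 25.44
    endloop
  endfacet
  facet normal 0.0000 0.0000 1.0000
    outer loop
      vertex 0.00 0.00 25.44
      vertex 27.85 12.66 25.44
      vertex 0.00 12.66 25.44
    endloop
  endfacet
  facet normal 0.0000 -1.0000 0.0000
    outer loop
      vertex 0.00 0.00 0.00
      vertex 27.85 0.00 0.00
      vertex 27.85 0.00 25.44
    endloop
  endfacet
  facet normal 0.0000 -1.0000 0.0000
    outer loop
      vertex 0.00 0.00 0.00
      vertex 27.85 0.00 25.44
      vertex 0.00 0.00 25.44
    endloop
  endfacet
  facet normal 0.0000 1.0000 0.0000
    outer loop
      vertex 27.85 12.66 25.44
      vertex 27.85 12.66 0.00
      vertex 0.00 12.66 0.00
    endloop
  endfacet
  facet normal 0.0000 1.0000 0.0000
    outer loop
      vertex 0.00 12.66 25.44
      vertex 27.85 12.66 25.44
      vertex 0.00 12.66 0.00
    endloop
  endfacet
  facet normal -1.0000 0.0000 0.0000
    outer loop
      vertex 0.00 12.66 25.44
      vertex 0.00 12.66 0.00
      vertex 0.00 0.00 0.00
    endloop
  endfacet
  facet normal -1.0000 0.0000 0.0000
    outer loop
      vertex 0.00 0.00 25.44
      vertex 0.00 12.66 25.44
      vertex 0.00 0.00 0.00
    endloop
  endfacet
  facet normal 1.0000 0.0000 0.0000
    outer loop
      vertex 27.85 0.00 0.00
      vertex 27.85 12.66 0.00
      vertex 27.85 12.66 25.44
    endloop
  endfacet
  facet normal 1.0000 0.0000 0.0000
    outer loop
      vertex 27.85 0.00 0.00
      vertex 27.85 12.66 25.44
      vertex 27.85 0.00 25.44
    endloop
  endfacet
endsolid part

The G0 Z moves step by Δz≈5.09 mm. Every layer's G1 loop is the same polygon, so the solid is a straight extrusion of it from z=0 to z≈25.4. Closing with flat bottom and top caps and triangulating gives 12 facets — a rectangular box, roughly 27.9 × 12.7 mm footprint and 25.4 mm tall.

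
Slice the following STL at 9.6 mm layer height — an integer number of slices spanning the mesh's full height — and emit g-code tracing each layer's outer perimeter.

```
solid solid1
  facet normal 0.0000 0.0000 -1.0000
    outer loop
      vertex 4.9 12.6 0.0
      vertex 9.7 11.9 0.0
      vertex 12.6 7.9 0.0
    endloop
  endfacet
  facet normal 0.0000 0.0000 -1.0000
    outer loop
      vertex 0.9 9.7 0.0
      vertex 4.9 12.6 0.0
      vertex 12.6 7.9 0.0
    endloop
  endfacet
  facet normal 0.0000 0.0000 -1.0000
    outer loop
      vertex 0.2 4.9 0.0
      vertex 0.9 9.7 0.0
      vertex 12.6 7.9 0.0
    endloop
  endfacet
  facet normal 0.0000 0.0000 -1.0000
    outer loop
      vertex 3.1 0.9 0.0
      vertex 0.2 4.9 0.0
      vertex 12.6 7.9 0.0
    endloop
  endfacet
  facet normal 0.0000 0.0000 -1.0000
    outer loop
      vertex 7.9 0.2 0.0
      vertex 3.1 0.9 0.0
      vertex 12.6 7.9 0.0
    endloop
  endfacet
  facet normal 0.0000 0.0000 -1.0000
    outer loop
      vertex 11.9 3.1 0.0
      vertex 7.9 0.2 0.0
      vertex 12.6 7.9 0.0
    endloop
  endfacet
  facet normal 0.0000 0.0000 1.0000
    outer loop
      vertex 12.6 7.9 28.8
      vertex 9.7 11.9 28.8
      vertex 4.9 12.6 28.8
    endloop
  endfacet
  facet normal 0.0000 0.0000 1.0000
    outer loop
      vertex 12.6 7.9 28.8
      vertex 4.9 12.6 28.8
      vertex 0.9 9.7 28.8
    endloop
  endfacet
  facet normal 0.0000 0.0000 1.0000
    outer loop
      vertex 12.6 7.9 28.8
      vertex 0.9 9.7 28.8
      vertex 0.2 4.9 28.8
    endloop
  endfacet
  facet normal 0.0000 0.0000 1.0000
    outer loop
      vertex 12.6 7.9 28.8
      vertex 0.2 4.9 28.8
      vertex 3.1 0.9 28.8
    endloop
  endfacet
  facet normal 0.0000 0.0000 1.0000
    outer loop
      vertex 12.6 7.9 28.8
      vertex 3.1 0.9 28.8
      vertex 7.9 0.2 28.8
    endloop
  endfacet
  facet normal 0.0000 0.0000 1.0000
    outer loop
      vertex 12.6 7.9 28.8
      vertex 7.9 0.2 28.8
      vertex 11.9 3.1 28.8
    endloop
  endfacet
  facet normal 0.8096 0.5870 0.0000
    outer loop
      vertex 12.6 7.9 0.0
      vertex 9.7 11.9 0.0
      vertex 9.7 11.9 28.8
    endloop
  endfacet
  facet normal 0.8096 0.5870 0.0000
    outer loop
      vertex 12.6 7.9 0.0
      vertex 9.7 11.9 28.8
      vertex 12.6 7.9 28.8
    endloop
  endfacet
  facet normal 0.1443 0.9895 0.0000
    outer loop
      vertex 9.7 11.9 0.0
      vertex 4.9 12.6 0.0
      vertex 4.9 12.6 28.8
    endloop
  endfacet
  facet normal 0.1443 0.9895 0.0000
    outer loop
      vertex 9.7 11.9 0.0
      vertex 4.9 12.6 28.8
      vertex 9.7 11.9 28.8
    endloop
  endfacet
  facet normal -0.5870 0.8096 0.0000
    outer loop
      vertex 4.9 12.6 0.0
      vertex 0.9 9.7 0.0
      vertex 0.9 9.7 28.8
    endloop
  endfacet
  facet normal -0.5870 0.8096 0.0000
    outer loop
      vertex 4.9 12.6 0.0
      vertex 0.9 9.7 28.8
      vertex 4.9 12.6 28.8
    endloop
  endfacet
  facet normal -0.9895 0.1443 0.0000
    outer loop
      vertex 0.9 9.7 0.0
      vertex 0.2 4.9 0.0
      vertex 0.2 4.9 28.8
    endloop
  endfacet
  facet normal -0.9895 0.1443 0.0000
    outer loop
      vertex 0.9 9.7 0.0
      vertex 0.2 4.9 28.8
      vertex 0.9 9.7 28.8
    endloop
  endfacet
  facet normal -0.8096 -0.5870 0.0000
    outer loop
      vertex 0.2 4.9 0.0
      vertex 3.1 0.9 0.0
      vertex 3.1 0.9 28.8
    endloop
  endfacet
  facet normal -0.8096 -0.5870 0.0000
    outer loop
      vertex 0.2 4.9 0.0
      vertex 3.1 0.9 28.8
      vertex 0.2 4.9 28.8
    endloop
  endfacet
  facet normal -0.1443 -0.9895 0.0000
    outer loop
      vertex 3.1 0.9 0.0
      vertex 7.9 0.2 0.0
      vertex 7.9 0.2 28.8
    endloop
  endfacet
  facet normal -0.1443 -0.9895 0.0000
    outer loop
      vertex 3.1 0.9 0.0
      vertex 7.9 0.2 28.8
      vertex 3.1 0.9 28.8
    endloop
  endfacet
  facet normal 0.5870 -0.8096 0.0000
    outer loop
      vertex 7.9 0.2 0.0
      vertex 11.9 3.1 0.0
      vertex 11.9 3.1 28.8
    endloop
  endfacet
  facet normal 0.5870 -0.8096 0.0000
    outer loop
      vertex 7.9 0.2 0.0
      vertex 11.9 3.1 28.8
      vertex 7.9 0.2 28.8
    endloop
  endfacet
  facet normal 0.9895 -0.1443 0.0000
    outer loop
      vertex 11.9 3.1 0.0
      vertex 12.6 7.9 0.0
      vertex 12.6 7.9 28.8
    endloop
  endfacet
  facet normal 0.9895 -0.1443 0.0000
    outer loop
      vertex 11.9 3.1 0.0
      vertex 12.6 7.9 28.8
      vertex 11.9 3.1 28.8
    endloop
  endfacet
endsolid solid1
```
; perimeter-only toolpath
G21 ; units = mm
G90 ; absolute positioning
G28 ; home
; layer 1
G0 Z9.6
G0 X12.6 Y7.9
G1 X9.7 Y11.9
G1 X4.9 Y12.6
G1 X0.9 Y9.7
G1 X0.2 Y4.9
G1 X3.1 Y0.9
G1 X7.9 Y0.2
G1 X11.9 Y3.1
G1 X12.6 Y7.9
; layer 2
G0 Z19.2
G0 X12.6 Y7.9
G1 X9.7 Y11.9
G1 X4.9 Y12.6
G1 X0.9 Y9.7
G1 X0.2 Y4.9
G1 X3.1 Y0.9
G1 X7.9 Y0.2
G1 X11.9 Y3.1
G1 X12.6 Y7.9
; layer 3
G0 Z28.8
G0 X12.6 Y7.9
G1 X9.7 Y11.9
G1 X4.9 Y12.6
G1 X0.9 Y9.7
G1 X0.2 Y4.9
G1 X3.1 Y0.9
G1 X7.9 Y0.2
G1 X11.9 Y3.1
G1 X12.6 Y7.9
M2 ; end

The solid is a regular 8-sided prism (a cylinder approximated with 8 flat sides), circumscribed radius ≈ 6.4 mm, height ≈ 28.8 mm. Slicing at Δz = 9.6 mm — 3 equal slices spanning the solid's height, so layer i sits at z = i·h/3 — gives 3 non-empty perimeters. Each is a 8-segment closed polygon; G0 lifts to the layer z and rapids to the start vertex, then G1 traces the edges.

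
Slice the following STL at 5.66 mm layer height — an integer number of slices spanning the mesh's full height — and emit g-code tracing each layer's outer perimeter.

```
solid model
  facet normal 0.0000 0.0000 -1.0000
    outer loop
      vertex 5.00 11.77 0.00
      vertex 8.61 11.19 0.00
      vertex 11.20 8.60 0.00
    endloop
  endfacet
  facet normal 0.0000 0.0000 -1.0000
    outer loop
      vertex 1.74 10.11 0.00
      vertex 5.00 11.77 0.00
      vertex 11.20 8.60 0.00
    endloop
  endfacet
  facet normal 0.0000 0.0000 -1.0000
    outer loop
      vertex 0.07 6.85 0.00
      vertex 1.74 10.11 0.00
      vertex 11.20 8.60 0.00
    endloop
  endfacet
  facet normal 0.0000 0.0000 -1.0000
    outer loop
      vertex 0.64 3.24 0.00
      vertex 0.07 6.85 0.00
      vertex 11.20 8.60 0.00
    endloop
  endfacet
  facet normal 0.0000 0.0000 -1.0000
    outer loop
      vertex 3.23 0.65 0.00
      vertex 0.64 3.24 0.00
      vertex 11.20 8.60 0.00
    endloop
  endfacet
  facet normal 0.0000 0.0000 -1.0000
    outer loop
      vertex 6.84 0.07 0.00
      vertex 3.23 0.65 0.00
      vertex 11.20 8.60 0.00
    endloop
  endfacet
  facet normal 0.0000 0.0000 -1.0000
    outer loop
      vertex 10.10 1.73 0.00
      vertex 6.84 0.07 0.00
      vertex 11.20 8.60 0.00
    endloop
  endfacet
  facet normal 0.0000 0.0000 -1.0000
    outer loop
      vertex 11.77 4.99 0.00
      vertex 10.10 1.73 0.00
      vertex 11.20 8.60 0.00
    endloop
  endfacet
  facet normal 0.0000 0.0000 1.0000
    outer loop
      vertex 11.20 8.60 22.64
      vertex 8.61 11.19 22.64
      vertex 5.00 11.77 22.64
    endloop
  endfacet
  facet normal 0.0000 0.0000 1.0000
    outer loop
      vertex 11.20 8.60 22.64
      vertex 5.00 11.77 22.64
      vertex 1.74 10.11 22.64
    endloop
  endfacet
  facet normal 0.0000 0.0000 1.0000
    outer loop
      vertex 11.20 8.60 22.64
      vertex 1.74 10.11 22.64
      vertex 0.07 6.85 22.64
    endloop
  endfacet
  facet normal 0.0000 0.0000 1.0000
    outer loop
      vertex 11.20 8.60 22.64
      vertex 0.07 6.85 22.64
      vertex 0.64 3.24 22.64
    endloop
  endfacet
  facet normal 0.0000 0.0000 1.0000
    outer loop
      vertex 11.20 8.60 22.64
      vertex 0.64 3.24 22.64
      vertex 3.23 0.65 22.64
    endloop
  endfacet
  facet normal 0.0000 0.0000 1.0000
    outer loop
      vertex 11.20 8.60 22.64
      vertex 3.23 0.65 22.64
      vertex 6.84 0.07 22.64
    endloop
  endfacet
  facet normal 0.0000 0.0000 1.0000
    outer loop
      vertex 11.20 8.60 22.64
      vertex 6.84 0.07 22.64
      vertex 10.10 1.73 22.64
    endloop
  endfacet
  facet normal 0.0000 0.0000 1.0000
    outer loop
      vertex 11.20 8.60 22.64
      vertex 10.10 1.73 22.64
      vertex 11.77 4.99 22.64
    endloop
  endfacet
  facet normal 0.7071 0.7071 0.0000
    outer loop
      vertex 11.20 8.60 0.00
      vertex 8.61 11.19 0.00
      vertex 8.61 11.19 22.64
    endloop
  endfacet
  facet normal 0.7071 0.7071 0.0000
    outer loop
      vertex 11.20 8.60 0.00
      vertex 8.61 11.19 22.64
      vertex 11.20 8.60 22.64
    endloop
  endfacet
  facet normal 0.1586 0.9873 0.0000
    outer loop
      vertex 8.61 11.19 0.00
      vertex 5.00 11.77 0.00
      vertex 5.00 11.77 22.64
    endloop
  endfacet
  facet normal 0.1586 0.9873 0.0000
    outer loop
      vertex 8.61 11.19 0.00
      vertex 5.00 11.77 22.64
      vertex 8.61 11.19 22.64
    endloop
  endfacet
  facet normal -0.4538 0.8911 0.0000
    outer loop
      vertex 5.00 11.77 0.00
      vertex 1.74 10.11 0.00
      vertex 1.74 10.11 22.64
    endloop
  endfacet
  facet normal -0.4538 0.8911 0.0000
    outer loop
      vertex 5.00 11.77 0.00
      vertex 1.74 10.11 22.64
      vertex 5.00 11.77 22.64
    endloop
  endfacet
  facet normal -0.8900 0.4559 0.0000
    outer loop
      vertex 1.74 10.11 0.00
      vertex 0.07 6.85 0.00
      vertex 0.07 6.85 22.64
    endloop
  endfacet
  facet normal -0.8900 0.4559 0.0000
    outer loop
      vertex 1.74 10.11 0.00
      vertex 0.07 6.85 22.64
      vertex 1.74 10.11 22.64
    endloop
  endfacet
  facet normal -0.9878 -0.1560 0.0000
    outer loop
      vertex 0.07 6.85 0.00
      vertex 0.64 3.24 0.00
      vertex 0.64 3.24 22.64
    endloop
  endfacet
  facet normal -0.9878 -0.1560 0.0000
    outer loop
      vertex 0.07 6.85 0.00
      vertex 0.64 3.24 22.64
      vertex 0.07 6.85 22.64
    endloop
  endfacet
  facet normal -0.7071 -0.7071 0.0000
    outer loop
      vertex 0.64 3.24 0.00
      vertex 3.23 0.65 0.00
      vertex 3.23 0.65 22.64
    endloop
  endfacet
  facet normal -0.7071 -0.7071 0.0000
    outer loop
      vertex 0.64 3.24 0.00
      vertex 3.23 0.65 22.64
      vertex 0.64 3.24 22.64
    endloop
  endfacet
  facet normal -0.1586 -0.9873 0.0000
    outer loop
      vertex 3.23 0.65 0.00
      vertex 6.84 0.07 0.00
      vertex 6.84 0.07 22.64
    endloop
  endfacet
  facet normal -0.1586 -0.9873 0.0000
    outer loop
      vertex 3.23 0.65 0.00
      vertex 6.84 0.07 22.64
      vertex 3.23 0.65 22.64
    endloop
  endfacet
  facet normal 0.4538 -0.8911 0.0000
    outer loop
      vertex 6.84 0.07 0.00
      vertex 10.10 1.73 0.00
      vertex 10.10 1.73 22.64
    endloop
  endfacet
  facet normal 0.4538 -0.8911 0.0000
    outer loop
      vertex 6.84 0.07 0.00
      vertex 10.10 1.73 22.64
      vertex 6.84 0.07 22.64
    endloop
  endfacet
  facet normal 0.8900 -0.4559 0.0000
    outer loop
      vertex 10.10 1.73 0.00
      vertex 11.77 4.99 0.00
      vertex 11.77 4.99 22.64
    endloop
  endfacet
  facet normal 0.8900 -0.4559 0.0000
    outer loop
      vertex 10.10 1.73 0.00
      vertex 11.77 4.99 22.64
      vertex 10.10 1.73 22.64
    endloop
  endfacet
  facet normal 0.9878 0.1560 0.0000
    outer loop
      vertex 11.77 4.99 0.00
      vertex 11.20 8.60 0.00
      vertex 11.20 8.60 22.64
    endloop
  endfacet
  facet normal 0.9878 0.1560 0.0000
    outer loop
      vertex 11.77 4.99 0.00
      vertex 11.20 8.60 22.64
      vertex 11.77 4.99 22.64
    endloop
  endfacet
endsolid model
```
; perimeter-only toolpath
G21 ; units = mm
G90 ; absolute positioning
G28 ; home
; layer 1
G0 Z5.66
G0 X11.20 Y8.60
G1 X8.61 Y11.19
G1 X5.00 Y11.77
G1 X1.74 Y10.11
G1 X0.07 Y6.85
G1 X0.64 Y3.24
G1 X3.23 Y0.65
G1 X6.84 Y0.07
G1 X10.10 Y1.73
G1 X11.77 Y4.99
G1 X11.20 Y8.60
; layer 2
G0 Z11.32
G0 X11.20 Y8.60
G1 X8.61 Y11.19
G1 X5.00 Y11.77
G1 X1.74 Y10.11
G1 X0.07 Y6.85
G1 X0.64 Y3.24
G1 X3.23 Y0.65
G1 X6.84 Y0.07
G1 X10.10 Y1.73
G1 X11.77 Y4.99
G1 X11.20 Y8.60
; layer 3
G0 Z16.98
G0 X11.20 Y8.60
G1 X8.61 Y11.19
G1 X5.00 Y11.77
G1 X1.74 Y10.11
G1 X0.07 Y6.85
G1 X0.64 Y3.24
G1 X3.23 Y0.65
G1 X6.84 Y0.07
G1 X10.10 Y1.73
G1 X11.77 Y4.99
G1 X11.20 Y8.60
; layer 4
G0 Z22.64
G0 X11.20 Y8.60
G1 X8.61 Y11.19
G1 X5.00 Y11.77
G1 X1.74 Y10.11
G1 X0.07 Y6.85
G1 X0.64 Y3.24
G1 X3.23 Y0.65
G1 X6.84 Y0.07
G1 X10.10 Y1.73
G1 X11.77 Y4.99
G1 X11.20 Y8.60
M2 ; end

The solid is a regular 10-sided prism (a cylinder approximated with 10 flat sides), circumscribed radius ≈ 5.92 mm, height ≈ 22.6 mm. Slicing at Δz = 5.66 mm — 4 equal slices spanning the solid's height, so layer i sits at z = i·h/4 — gives 4 non-empty perimeters. Each is a 10-segment closed polygon; G0 lifts to the layer z and rapids to the start vertex, then G1 traces the edges.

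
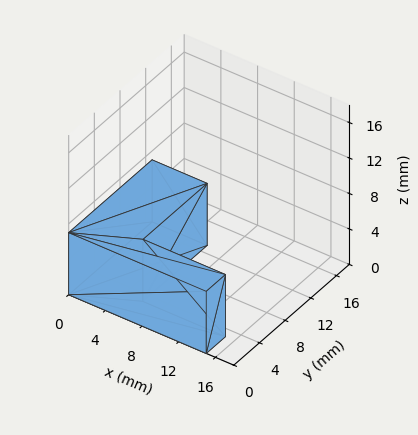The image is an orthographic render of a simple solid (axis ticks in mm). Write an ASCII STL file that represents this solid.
Reading the render: the shape is an L-shaped prism: outer 15 × 13 mm, arm thicknesses ≈ 3 mm (horizontal) and 6 mm (vertical), extruded 7 mm in z (dimensions read to the nearest mm from the axis ticks). For the STL, each face is triangulated and given an outward normal.

solid part
  facet normal 0.0000 0.0000 -1.0000
    outer loop
      vertex 15.0 3.0 0.0
      vertex 15.0 0.0 0.0
      vertex 0.0 0.0 0.0
    endloop
  endfacet
  facet normal 0.0000 0.0000 -1.0000
    outer loop
      vertex 6.0 3.0 0.0
      vertex 15.0 3.0 0.0
      vertex 0.0 0.0 0.0
    endloop
  endfacet
  facet normal 0.0000 0.0000 -1.0000
    outer loop
      vertex 6.0 13.0 0.0
      vertex 6.0 3.0 0.0
      vertex 0.0 0.0 0.0
    endloop
  endfacet
  facet normal 0.0000 0.0000 -1.0000
    outer loop
      vertex 0.0 13.0 0.0
      vertex 6.0 13.0 0.0
      vertex 0.0 0.0 0.0
    endloop
  endfacet
  facet normal 0.0000 0.0000 1.0000
    outer loop
      vertex 0.0 0.0 7.0
      vertex 15.0 0.0 7.0
      vertex 15.0 3.0 7.0
    endloop
  endfacet
  facet normal 0.0000 0.0000 1.0000
    outer loop
      vertex 0.0 0.0 7.0
      vertex 15.0 3.0 7.0
      vertex 6.0 3.0 7.0
    endloop
  endfacet
  facet normal 0.0000 0.0000 1.0000
    outer loop
      vertex 0.0 0.0 7.0
      vertex 6.0 3.0 7.0
      vertex 6.0 13.0 7.0
    endloop
  endfacet
  facet normal 0.0000 0.0000 1.0000
    outer loop
      vertex 0.0 0.0 7.0
      vertex 6.0 13.0 7.0
      vertex 0.0 13.0 7.0
    endloop
  endfacet
  facet normal 0.0000 -1.0000 0.0000
    outer loop
      vertex 0.0 0.0 0.0
      vertex 15.0 0.0 0.0
      vertex 15.0 0.0 7.0
    endloop
  endfacet
  facet normal 0.0000 -1.0000 0.0000
    outer loop
      vertex 0.0 0.0 0.0
      vertex 15.0 0.0 7.0
      vertex 0.0 0.0 7.0
    endloop
  endfacet
  facet normal 1.0000 0.0000 0.0000
    outer loop
      vertex 15.0 0.0 0.0
      vertex 15.0 3.0 0.0
      vertex 15.0 3.0 7.0
    endloop
  endfacet
  facet normal 1.0000 0.0000 0.0000
    outer loop
      vertex 15.0 0.0 0.0
      vertex 15.0 3.0 7.0
      vertex 15.0 0.0 7.0
    endloop
  endfacet
  facet normal 0.0000 1.0000 0.0000
    outer loop
      vertex 15.0 3.0 0.0
      vertex 6.0 3.0 0.0
      vertex 6.0 3.0 7.0
    endloop
  endfacet
  facet normal 0.0000 1.0000 0.0000
    outer loop
      vertex 15.0 3.0 0.0
      vertex 6.0 3.0 7.0
      vertex 15.0 3.0 7.0
    endloop
  endfacet
  facet normal 1.0000 0.0000 0.0000
    outer loop
      vertex 6.0 3.0 0.0
      vertex 6.0 13.0 0.0
      vertex 6.0 13.0 7.0
    endloop
  endfacet
  facet normal 1.0000 0.0000 0.0000
    outer loop
      vertex 6.0 3.0 0.0
      vertex 6.0 13.0 7.0
      vertex 6.0 3.0 7.0
    endloop
  endfacet
  facet normal 0.0000 1.0000 0.0000
    outer loop
      vertex 6.0 13.0 0.0
      vertex 0.0 13.0 0.0
      vertex 0.0 13.0 7.0
    endloop
  endfacet
  facet normal 0.0000 1.0000 0.0000
    outer loop
      vertex 6.0 13.0 0.0
      vertex 0.0 13.0 7.0
      vertex 6.0 13.0 7.0
    endloop
  endfacet
  facet normal -1.0000 0.0000 0.0000
    outer loop
      vertex 0.0 13.0 0.0
      vertex 0.0 0.0 0.0
      vertex 0.0 0.0 7.0
    endloop
  endfacet
  facet normal -1.0000 0.0000 0.0000
    outer loop
      vertex 0.0 13.0 0.0
      vertex 0.0 0.0 7.0
      vertex 0.0 13.0 7.0
    endloop
  endfacet
endsolid part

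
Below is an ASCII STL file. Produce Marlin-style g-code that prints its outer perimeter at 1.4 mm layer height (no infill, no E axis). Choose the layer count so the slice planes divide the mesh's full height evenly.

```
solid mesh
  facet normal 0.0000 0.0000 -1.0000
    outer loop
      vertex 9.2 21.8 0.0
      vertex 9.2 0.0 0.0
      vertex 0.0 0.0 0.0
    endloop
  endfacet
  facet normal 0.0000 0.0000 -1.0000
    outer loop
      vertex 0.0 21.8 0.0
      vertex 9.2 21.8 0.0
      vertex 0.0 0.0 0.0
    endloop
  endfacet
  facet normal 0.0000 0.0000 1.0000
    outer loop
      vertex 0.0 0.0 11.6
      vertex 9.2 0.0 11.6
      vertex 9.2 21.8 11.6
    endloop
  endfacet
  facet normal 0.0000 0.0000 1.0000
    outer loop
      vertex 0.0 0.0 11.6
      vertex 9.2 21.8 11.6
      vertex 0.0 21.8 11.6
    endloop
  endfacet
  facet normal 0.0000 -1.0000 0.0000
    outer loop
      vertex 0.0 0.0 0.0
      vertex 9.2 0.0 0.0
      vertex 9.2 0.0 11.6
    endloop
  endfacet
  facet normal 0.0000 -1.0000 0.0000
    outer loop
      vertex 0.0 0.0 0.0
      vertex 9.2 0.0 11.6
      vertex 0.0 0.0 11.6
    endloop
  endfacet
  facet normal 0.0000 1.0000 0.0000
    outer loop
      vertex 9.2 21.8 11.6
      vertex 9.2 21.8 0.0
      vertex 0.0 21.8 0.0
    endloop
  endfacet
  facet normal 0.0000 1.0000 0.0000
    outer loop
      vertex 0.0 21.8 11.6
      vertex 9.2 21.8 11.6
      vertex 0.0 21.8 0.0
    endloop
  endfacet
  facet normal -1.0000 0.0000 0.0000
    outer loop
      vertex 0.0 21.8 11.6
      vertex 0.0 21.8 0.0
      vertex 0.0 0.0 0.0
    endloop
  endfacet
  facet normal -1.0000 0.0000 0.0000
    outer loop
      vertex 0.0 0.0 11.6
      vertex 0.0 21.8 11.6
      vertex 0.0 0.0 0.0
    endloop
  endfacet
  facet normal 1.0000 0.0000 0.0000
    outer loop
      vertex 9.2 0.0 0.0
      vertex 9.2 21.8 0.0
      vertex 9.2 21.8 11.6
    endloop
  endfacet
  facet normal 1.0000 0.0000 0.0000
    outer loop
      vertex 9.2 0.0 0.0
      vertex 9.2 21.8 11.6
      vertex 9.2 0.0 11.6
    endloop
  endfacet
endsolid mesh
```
; perimeter-only toolpath
G21 ; units = mm
G90 ; absolute positioning
G28 ; home
; layer 1
G0 Z1.4
G0 X0.0 Y0.0
G1 X9.2 Y0.0
G1 X9.2 Y21.8
G1 X0.0 Y21.8
G1 X0.0 Y0.0
; layer 2
G0 Z2.9
G0 X0.0 Y0.0
G1 X9.2 Y0.0
G1 X9.2 Y21.8
G1 X0.0 Y21.8
G1 X0.0 Y0.0
; layer 3
G0 Z4.3
G0 X0.0 Y0.0
G1 X9.2 Y0.0
G1 X9.2 Y21.8
G1 X0.0 Y21.8
G1 X0.0 Y0.0
; layer 4
G0 Z5.8
G0 X0.0 Y0.0
G1 X9.2 Y0.0
G1 X9.2 Y21.8
G1 X0.0 Y21.8
G1 X0.0 Y0.0
; layer 5
G0 Z7.2
G0 X0.0 Y0.0
G1 X9.2 Y0.0
G1 X9.2 Y21.8
G1 X0.0 Y21.8
G1 X0.0 Y0.0
; layer 6
G0 Z8.7
G0 X0.0 Y0.0
G1 X9.2 Y0.0
G1 X9.2 Y21.8
G1 X0.0 Y21.8
G1 X0.0 Y0.0
; layer 7
G0 Z10.2
G0 X0.0 Y0.0
G1 X9.2 Y0.0
G1 X9.2 Y21.8
G1 X0.0 Y21.8
G1 X0.0 Y0.0
; layer 8
G0 Z11.6
G0 X0.0 Y0.0
G1 X9.2 Y0.0
G1 X9.2 Y21.8
G1 X0.0 Y21.8
G1 X0.0 Y0.0
M2 ; end

The solid is a rectangular box, roughly 9.2 × 21.8 mm footprint and 11.6 mm tall. Slicing at Δz = 1.4 mm — 8 equal slices spanning the solid's height, so layer i sits at z = i·h/8 — gives 8 non-empty perimeters. Each is a 4-segment closed polygon; G0 lifts to the layer z and rapids to the start vertex, then G1 traces the edges.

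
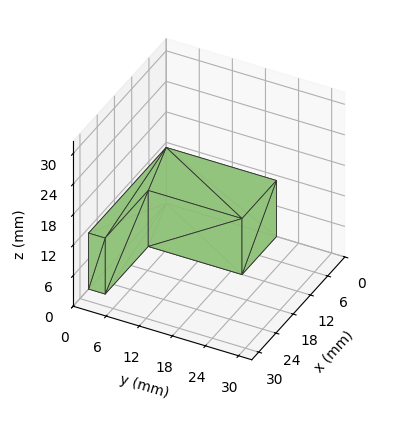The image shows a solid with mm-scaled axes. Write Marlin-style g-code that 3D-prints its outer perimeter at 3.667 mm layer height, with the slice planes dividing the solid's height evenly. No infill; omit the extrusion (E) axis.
Reading the render: the shape is an L-shaped prism: outer 27 × 20 mm, arm thicknesses ≈ 3 mm (horizontal) and 12 mm (vertical), extruded 11 mm in z (dimensions read to the nearest mm from the axis ticks). For the g-code, the solid's height is divided into equal slices at the stated Δz and each level perimeter traced with G1 moves after a G0 lift.

; perimeter-only toolpath
G21 ; units = mm
G90 ; absolute positioning
G28 ; home
; layer 1
G0 Z3.667
G0 X0.000 Y0.000
G1 X27.000 Y0.000
G1 X27.000 Y3.000
G1 X12.000 Y3.000
G1 X12.000 Y20.000
G1 X0.000 Y20.000
G1 X0.000 Y0.000
; layer 2
G0 Z7.333
G0 X0.000 Y0.000
G1 X27.000 Y0.000
G1 X27.000 Y3.000
G1 X12.000 Y3.000
G1 X12.000 Y20.000
G1 X0.000 Y20.000
G1 X0.000 Y0.000
; layer 3
G0 Z11.000
G0 X0.000 Y0.000
G1 X27.000 Y0.000
G1 X27.000 Y3.000
G1 X12.000 Y3.000
G1 X12.000 Y20.000
G1 X0.000 Y20.000
G1 X0.000 Y0.000
M2 ; end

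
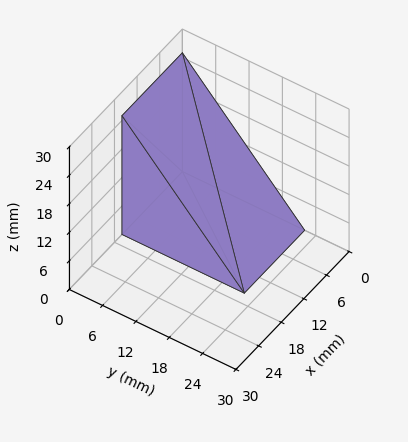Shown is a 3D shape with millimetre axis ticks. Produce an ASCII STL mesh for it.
Reading the render: the shape is a wedge (ramp): 16 × 22 mm base, rising to 25 mm along the y=0 edge and sloping linearly to z=0 at y=22 (dimensions read to the nearest mm from the axis ticks). For the STL, each face is triangulated and given an outward normal.

solid part
  facet normal 0.0000 0.0000 -1.0000
    outer loop
      vertex 16.000 22.000 0.000
      vertex 16.000 0.000 0.000
      vertex 0.000 0.000 0.000
    endloop
  endfacet
  facet normal 0.0000 0.0000 -1.0000
    outer loop
      vertex 0.000 22.000 0.000
      vertex 16.000 22.000 0.000
      vertex 0.000 0.000 0.000
    endloop
  endfacet
  facet normal 0.0000 -1.0000 0.0000
    outer loop
      vertex 0.000 0.000 0.000
      vertex 16.000 0.000 0.000
      vertex 16.000 0.000 25.000
    endloop
  endfacet
  facet normal 0.0000 -1.0000 0.0000
    outer loop
      vertex 0.000 0.000 0.000
      vertex 16.000 0.000 25.000
      vertex 0.000 0.000 25.000
    endloop
  endfacet
  facet normal 0.0000 0.7507 0.6606
    outer loop
      vertex 0.000 0.000 25.000
      vertex 16.000 0.000 25.000
      vertex 16.000 22.000 0.000
    endloop
  endfacet
  facet normal 0.0000 0.7507 0.6606
    outer loop
      vertex 0.000 0.000 25.000
      vertex 16.000 22.000 0.000
      vertex 0.000 22.000 0.000
    endloop
  endfacet
  facet normal -1.0000 0.0000 0.0000
    outer loop
      vertex 0.000 0.000 25.000
      vertex 0.000 22.000 0.000
      vertex 0.000 0.000 0.000
    endloop
  endfacet
  facet normal 1.0000 0.0000 0.0000
    outer loop
      vertex 16.000 0.000 0.000
      vertex 16.000 22.000 0.000
      vertex 16.000 0.000 25.000
    endloop
  endfacet
endsolid part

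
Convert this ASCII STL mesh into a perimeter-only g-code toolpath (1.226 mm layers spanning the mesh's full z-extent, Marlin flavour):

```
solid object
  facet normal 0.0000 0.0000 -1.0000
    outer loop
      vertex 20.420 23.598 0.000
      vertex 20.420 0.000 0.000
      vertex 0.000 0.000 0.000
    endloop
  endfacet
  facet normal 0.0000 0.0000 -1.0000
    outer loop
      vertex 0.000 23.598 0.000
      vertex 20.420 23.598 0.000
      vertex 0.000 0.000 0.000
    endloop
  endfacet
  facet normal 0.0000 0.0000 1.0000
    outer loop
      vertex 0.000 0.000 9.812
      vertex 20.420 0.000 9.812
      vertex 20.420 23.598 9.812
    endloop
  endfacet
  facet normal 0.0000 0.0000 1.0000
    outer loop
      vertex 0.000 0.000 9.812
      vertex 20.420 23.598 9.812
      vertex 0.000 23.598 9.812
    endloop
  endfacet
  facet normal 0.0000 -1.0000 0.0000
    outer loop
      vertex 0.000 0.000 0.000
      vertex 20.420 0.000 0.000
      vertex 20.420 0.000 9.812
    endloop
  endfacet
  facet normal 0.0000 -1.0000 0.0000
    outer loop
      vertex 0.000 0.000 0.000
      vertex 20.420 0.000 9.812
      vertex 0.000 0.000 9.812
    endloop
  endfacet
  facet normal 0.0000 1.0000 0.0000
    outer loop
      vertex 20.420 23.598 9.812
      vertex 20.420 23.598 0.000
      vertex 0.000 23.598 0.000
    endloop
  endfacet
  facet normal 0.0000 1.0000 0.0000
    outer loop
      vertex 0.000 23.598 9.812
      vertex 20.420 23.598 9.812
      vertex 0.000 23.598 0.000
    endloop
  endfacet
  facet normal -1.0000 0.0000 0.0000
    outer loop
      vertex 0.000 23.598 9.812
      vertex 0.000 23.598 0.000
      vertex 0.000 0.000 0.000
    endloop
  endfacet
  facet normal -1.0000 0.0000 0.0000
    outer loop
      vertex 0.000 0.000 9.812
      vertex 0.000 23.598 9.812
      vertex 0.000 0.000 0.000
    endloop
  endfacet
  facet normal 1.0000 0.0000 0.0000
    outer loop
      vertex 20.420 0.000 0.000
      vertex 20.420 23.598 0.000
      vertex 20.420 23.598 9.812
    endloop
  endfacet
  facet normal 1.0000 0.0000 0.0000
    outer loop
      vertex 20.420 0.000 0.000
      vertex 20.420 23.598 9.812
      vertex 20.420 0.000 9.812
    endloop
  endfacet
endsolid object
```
; perimeter-only toolpath
G21 ; units = mm
G90 ; absolute positioning
G28 ; home
; layer 1
G0 Z1.226
G0 X0.000 Y0.000
G1 X20.420 Y0.000
G1 X20.420 Y23.598
G1 X0.000 Y23.598
G1 X0.000 Y0.000
; layer 2
G0 Z2.453
G0 X0.000 Y0.000
G1 X20.420 Y0.000
G1 X20.420 Y23.598
G1 X0.000 Y23.598
G1 X0.000 Y0.000
; layer 3
G0 Z3.679
G0 X0.000 Y0.000
G1 X20.420 Y0.000
G1 X20.420 Y23.598
G1 X0.000 Y23.598
G1 X0.000 Y0.000
; layer 4
G0 Z4.906
G0 X0.000 Y0.000
G1 X20.420 Y0.000
G1 X20.420 Y23.598
G1 X0.000 Y23.598
G1 X0.000 Y0.000
; layer 5
G0 Z6.132
G0 X0.000 Y0.000
G1 X20.420 Y0.000
G1 X20.420 Y23.598
G1 X0.000 Y23.598
G1 X0.000 Y0.000
; layer 6
G0 Z7.359
G0 X0.000 Y0.000
G1 X20.420 Y0.000
G1 X20.420 Y23.598
G1 X0.000 Y23.598
G1 X0.000 Y0.000
; layer 7
G0 Z8.585
G0 X0.000 Y0.000
G1 X20.420 Y0.000
G1 X20.420 Y23.598
G1 X0.000 Y23.598
G1 X0.000 Y0.000
; layer 8
G0 Z9.812
G0 X0.000 Y0.000
G1 X20.420 Y0.000
G1 X20.420 Y23.598
G1 X0.000 Y23.598
G1 X0.000 Y0.000
M2 ; end

The solid is a rectangular box, roughly 20.4 × 23.6 mm footprint and 9.81 mm tall. Slicing at Δz = 1.226 mm — 8 equal slices spanning the solid's height, so layer i sits at z = i·h/8 — gives 8 non-empty perimeters. Each is a 4-segment closed polygon; G0 lifts to the layer z and rapids to the start vertex, then G1 traces the edges.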